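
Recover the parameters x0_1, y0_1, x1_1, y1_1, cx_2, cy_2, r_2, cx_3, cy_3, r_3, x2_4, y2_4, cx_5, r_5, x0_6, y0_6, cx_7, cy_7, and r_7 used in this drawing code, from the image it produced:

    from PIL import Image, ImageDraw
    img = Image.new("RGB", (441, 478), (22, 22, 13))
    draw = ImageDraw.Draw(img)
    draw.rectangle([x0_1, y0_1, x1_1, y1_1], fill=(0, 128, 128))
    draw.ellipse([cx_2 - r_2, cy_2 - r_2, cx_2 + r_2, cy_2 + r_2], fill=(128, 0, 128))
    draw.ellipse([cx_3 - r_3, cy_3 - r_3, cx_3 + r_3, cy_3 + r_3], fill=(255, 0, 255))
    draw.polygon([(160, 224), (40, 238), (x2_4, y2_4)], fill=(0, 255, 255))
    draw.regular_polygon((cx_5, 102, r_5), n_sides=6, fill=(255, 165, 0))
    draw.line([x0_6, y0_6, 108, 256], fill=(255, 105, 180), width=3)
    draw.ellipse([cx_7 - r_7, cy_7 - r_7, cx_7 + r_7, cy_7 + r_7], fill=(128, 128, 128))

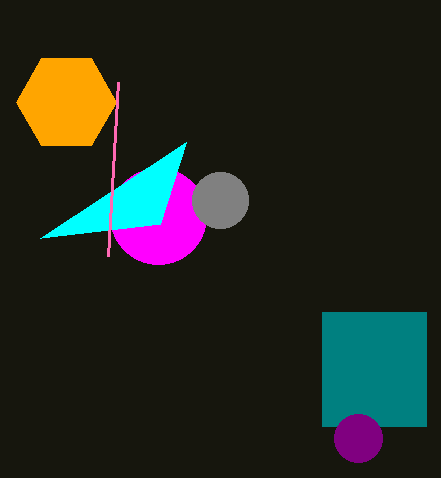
x0_1 = 322, y0_1 = 312, x1_1 = 426, y1_1 = 426, cx_2 = 358, cy_2 = 438, r_2 = 24, cx_3 = 158, cy_3 = 216, r_3 = 48, x2_4 = 186, y2_4 = 142, cx_5 = 66, r_5 = 50, x0_6 = 118, y0_6 = 82, cx_7 = 220, cy_7 = 200, r_7 = 28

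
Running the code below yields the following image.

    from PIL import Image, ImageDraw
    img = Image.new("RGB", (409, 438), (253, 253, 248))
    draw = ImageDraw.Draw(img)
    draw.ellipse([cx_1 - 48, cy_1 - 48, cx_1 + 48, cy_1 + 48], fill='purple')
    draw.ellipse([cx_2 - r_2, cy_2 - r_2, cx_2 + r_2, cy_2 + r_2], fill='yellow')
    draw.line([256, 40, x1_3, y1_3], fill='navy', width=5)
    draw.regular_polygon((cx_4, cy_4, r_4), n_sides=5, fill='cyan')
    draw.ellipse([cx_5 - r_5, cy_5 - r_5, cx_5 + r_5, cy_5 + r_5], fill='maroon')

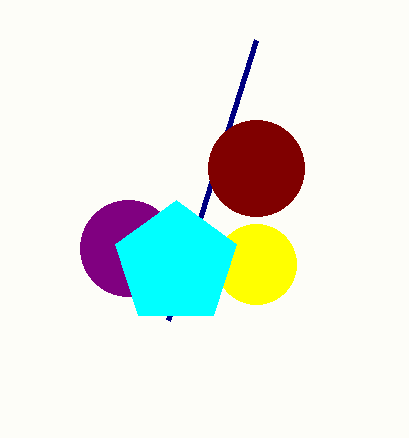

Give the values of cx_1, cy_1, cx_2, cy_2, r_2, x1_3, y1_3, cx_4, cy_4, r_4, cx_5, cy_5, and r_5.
cx_1 = 128
cy_1 = 248
cx_2 = 256
cy_2 = 264
r_2 = 40
x1_3 = 168
y1_3 = 320
cx_4 = 176
cy_4 = 264
r_4 = 64
cx_5 = 256
cy_5 = 168
r_5 = 48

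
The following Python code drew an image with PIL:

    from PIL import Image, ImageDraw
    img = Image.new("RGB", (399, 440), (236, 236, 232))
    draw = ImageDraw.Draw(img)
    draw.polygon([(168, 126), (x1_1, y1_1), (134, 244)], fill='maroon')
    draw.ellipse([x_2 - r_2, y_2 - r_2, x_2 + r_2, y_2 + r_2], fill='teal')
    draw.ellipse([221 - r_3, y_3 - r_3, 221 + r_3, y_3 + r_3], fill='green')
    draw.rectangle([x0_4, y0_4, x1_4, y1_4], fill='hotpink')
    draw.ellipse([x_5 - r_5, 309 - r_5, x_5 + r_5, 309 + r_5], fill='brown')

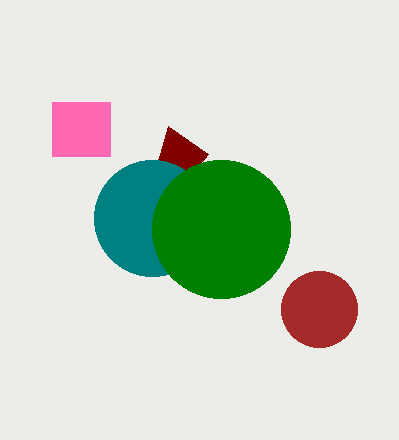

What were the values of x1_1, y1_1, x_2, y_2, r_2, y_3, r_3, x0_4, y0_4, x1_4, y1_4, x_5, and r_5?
x1_1 = 208, y1_1 = 154, x_2 = 152, y_2 = 218, r_2 = 58, y_3 = 229, r_3 = 69, x0_4 = 52, y0_4 = 102, x1_4 = 110, y1_4 = 156, x_5 = 319, r_5 = 38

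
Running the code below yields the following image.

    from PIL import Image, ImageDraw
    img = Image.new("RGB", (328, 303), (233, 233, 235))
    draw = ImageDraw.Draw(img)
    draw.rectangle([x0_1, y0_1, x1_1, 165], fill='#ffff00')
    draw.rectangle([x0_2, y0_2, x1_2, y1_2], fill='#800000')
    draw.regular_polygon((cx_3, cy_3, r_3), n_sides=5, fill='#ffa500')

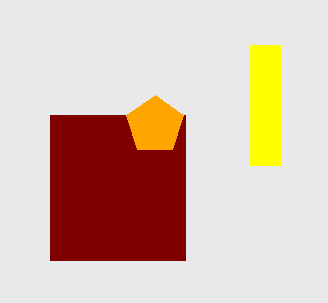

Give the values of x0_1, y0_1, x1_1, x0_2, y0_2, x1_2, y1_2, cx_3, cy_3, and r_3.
x0_1 = 250; y0_1 = 45; x1_1 = 280; x0_2 = 50; y0_2 = 115; x1_2 = 185; y1_2 = 260; cx_3 = 155; cy_3 = 125; r_3 = 30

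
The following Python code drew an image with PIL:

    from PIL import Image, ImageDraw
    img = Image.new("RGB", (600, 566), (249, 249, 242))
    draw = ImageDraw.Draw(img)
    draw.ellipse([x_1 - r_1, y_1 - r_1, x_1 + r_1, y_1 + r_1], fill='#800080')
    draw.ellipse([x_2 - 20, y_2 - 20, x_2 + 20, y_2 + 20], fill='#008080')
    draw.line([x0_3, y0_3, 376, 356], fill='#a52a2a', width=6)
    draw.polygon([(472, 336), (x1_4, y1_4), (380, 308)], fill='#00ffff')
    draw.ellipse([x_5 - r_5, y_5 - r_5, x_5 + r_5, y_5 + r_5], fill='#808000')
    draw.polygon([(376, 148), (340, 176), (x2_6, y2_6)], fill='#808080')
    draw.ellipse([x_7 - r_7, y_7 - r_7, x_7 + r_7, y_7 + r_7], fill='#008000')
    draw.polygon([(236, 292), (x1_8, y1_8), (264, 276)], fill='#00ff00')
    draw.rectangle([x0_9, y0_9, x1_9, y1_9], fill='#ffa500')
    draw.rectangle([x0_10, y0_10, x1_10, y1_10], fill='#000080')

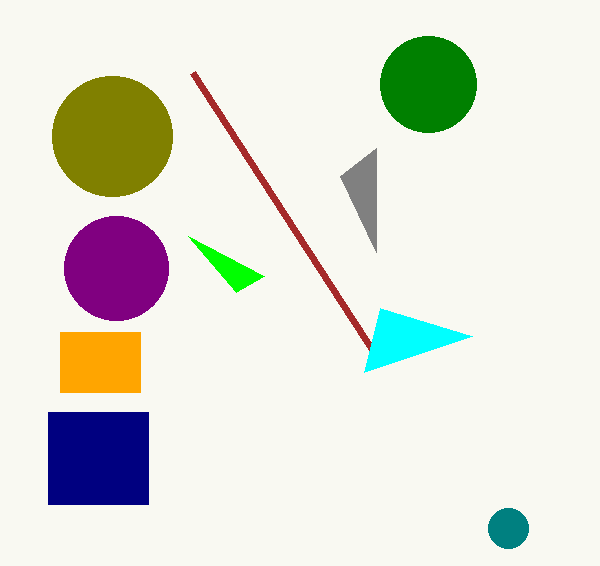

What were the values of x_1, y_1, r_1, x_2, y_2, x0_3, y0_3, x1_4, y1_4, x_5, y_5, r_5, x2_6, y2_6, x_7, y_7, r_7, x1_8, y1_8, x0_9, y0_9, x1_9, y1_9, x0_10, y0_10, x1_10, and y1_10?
x_1 = 116, y_1 = 268, r_1 = 52, x_2 = 508, y_2 = 528, x0_3 = 192, y0_3 = 72, x1_4 = 364, y1_4 = 372, x_5 = 112, y_5 = 136, r_5 = 60, x2_6 = 376, y2_6 = 252, x_7 = 428, y_7 = 84, r_7 = 48, x1_8 = 188, y1_8 = 236, x0_9 = 60, y0_9 = 332, x1_9 = 140, y1_9 = 392, x0_10 = 48, y0_10 = 412, x1_10 = 148, y1_10 = 504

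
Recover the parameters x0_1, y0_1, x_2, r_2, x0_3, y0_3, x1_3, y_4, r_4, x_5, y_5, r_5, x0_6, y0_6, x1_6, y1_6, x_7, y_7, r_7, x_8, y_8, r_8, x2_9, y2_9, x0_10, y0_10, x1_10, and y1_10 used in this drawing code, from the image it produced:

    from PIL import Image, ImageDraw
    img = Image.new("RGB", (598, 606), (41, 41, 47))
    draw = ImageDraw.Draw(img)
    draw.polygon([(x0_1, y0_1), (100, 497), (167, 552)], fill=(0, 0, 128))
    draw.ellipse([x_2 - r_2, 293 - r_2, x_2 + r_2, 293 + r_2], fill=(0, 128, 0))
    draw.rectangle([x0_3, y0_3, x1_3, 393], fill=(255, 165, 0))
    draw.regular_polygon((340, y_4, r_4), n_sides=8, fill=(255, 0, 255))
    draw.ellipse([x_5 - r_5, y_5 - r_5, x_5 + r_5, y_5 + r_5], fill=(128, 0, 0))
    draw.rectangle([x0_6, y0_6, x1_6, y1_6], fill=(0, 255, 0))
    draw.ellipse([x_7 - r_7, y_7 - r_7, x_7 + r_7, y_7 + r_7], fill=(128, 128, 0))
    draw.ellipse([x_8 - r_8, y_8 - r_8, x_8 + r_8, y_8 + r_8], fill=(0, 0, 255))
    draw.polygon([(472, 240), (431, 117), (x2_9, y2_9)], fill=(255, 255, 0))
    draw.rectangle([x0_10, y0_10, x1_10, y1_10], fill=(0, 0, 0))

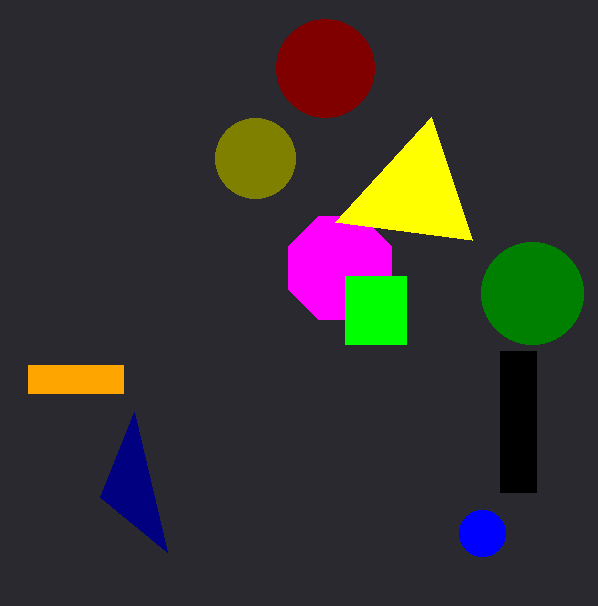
x0_1 = 134; y0_1 = 412; x_2 = 532; r_2 = 51; x0_3 = 28; y0_3 = 365; x1_3 = 123; y_4 = 268; r_4 = 56; x_5 = 325; y_5 = 68; r_5 = 49; x0_6 = 345; y0_6 = 276; x1_6 = 406; y1_6 = 344; x_7 = 255; y_7 = 158; r_7 = 40; x_8 = 482; y_8 = 533; r_8 = 23; x2_9 = 335; y2_9 = 222; x0_10 = 500; y0_10 = 351; x1_10 = 536; y1_10 = 492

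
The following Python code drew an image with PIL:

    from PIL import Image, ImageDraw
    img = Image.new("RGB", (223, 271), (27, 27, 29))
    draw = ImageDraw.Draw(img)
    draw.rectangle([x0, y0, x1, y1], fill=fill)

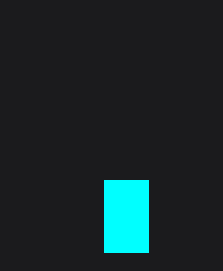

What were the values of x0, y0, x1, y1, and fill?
x0 = 104, y0 = 180, x1 = 148, y1 = 252, fill = 'cyan'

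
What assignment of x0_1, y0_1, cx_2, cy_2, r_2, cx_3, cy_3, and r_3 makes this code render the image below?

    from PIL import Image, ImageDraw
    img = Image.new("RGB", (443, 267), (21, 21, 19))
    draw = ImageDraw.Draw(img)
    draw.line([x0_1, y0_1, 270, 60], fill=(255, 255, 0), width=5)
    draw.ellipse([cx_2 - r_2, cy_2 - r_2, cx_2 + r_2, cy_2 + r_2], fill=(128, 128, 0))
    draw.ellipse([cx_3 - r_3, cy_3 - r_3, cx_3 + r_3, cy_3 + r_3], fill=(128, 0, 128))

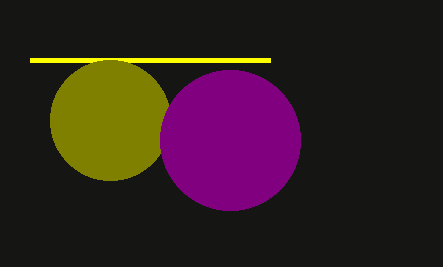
x0_1 = 30
y0_1 = 60
cx_2 = 110
cy_2 = 120
r_2 = 60
cx_3 = 230
cy_3 = 140
r_3 = 70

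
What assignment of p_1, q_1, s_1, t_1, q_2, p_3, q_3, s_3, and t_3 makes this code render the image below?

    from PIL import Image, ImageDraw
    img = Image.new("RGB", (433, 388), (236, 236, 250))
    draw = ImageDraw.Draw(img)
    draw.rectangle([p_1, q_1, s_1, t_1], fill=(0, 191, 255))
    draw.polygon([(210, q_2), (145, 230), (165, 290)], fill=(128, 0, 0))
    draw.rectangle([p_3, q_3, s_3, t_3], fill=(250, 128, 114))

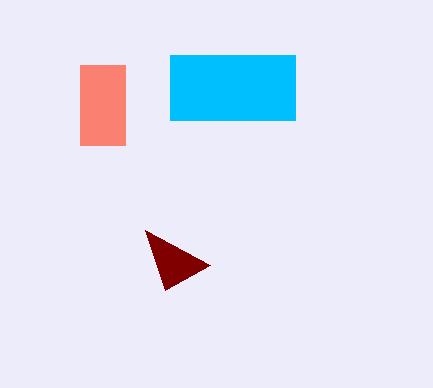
p_1 = 170; q_1 = 55; s_1 = 295; t_1 = 120; q_2 = 265; p_3 = 80; q_3 = 65; s_3 = 125; t_3 = 145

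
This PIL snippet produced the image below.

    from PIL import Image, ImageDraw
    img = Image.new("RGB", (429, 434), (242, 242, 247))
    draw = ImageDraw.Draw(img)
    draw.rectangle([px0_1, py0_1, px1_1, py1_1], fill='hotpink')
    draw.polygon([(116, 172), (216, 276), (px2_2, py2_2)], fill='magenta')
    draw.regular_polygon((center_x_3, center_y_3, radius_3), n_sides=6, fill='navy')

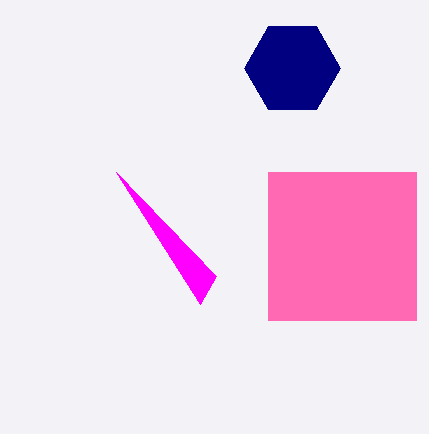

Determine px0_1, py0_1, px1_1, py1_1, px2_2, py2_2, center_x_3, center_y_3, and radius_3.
px0_1 = 268; py0_1 = 172; px1_1 = 416; py1_1 = 320; px2_2 = 200; py2_2 = 304; center_x_3 = 292; center_y_3 = 68; radius_3 = 48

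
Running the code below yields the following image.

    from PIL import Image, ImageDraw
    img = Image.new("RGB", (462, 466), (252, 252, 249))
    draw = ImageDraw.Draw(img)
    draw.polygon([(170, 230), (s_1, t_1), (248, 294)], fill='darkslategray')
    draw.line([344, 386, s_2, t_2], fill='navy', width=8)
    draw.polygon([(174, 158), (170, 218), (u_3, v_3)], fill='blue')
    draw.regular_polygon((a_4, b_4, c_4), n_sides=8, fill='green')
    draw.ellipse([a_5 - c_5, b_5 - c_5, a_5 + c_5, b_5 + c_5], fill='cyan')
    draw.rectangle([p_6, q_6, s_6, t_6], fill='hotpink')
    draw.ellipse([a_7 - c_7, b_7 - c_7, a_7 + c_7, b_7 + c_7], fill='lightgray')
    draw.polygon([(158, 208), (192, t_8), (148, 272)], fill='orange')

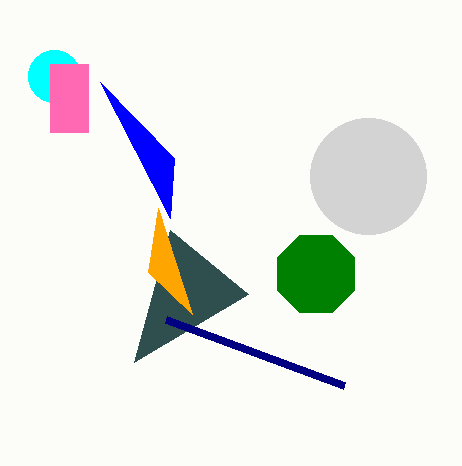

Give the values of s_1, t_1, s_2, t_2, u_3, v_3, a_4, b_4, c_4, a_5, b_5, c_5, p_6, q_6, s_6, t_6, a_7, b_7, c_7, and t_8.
s_1 = 134, t_1 = 362, s_2 = 166, t_2 = 320, u_3 = 100, v_3 = 82, a_4 = 316, b_4 = 274, c_4 = 42, a_5 = 54, b_5 = 76, c_5 = 26, p_6 = 50, q_6 = 64, s_6 = 88, t_6 = 132, a_7 = 368, b_7 = 176, c_7 = 58, t_8 = 314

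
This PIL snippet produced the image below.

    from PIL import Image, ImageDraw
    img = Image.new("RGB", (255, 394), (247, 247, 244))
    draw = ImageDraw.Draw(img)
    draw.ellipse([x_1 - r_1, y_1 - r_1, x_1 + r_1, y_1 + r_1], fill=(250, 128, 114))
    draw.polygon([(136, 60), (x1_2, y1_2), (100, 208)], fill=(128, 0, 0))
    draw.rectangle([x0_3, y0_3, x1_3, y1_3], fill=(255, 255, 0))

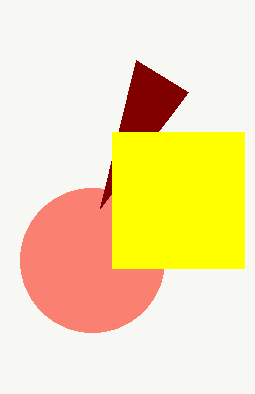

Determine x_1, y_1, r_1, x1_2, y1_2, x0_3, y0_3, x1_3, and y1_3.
x_1 = 92, y_1 = 260, r_1 = 72, x1_2 = 188, y1_2 = 92, x0_3 = 112, y0_3 = 132, x1_3 = 244, y1_3 = 268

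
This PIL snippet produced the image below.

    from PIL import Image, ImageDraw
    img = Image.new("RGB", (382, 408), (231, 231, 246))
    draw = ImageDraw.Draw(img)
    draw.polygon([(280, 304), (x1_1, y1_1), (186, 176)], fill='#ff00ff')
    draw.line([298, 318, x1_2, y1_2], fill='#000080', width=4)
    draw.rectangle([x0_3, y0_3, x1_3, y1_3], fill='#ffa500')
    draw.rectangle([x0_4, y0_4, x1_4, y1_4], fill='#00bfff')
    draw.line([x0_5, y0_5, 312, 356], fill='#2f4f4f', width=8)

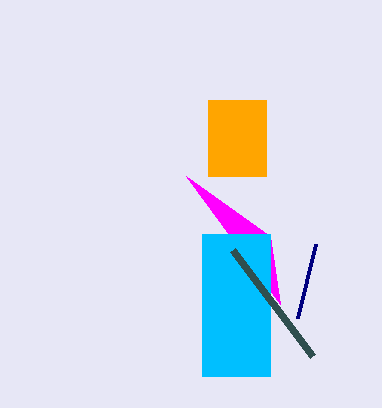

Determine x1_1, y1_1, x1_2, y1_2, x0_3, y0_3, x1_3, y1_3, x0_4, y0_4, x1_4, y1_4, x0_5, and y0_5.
x1_1 = 270; y1_1 = 236; x1_2 = 316; y1_2 = 244; x0_3 = 208; y0_3 = 100; x1_3 = 266; y1_3 = 176; x0_4 = 202; y0_4 = 234; x1_4 = 270; y1_4 = 376; x0_5 = 232; y0_5 = 250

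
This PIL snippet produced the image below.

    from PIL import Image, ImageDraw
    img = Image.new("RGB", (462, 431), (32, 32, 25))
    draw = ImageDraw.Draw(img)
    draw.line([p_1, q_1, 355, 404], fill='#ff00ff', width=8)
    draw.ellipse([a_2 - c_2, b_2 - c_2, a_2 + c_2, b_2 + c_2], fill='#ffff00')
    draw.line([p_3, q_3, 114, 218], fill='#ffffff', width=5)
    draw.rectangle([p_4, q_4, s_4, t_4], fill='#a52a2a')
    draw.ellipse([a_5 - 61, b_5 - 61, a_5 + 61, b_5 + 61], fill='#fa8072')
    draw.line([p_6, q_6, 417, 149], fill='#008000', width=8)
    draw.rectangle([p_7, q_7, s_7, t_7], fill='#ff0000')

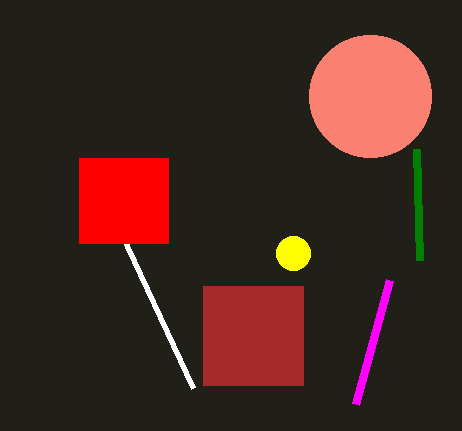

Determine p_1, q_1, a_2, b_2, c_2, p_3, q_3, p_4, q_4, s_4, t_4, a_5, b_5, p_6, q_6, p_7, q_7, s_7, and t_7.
p_1 = 389
q_1 = 280
a_2 = 293
b_2 = 253
c_2 = 17
p_3 = 193
q_3 = 388
p_4 = 203
q_4 = 286
s_4 = 303
t_4 = 385
a_5 = 370
b_5 = 96
p_6 = 420
q_6 = 260
p_7 = 79
q_7 = 158
s_7 = 168
t_7 = 243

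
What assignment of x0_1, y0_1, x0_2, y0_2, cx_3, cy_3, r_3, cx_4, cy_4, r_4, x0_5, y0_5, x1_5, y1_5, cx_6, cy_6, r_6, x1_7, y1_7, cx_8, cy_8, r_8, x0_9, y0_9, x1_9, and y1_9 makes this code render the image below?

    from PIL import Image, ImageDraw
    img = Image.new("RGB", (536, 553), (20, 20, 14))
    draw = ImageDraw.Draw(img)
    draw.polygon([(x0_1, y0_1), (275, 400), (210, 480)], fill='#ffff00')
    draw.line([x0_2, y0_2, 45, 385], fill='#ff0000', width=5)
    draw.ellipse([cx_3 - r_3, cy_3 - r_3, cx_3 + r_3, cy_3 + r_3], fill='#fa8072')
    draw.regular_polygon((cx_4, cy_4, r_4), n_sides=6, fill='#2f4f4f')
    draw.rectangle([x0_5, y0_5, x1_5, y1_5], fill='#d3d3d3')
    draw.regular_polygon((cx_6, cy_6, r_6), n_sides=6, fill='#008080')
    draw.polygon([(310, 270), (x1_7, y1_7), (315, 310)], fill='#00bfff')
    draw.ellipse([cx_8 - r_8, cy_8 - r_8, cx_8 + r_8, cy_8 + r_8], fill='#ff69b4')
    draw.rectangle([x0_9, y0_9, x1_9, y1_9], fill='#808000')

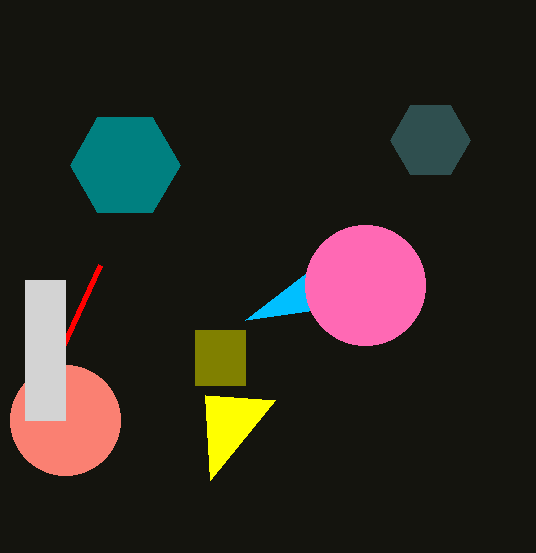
x0_1 = 205
y0_1 = 395
x0_2 = 100
y0_2 = 265
cx_3 = 65
cy_3 = 420
r_3 = 55
cx_4 = 430
cy_4 = 140
r_4 = 40
x0_5 = 25
y0_5 = 280
x1_5 = 65
y1_5 = 420
cx_6 = 125
cy_6 = 165
r_6 = 55
x1_7 = 245
y1_7 = 320
cx_8 = 365
cy_8 = 285
r_8 = 60
x0_9 = 195
y0_9 = 330
x1_9 = 245
y1_9 = 385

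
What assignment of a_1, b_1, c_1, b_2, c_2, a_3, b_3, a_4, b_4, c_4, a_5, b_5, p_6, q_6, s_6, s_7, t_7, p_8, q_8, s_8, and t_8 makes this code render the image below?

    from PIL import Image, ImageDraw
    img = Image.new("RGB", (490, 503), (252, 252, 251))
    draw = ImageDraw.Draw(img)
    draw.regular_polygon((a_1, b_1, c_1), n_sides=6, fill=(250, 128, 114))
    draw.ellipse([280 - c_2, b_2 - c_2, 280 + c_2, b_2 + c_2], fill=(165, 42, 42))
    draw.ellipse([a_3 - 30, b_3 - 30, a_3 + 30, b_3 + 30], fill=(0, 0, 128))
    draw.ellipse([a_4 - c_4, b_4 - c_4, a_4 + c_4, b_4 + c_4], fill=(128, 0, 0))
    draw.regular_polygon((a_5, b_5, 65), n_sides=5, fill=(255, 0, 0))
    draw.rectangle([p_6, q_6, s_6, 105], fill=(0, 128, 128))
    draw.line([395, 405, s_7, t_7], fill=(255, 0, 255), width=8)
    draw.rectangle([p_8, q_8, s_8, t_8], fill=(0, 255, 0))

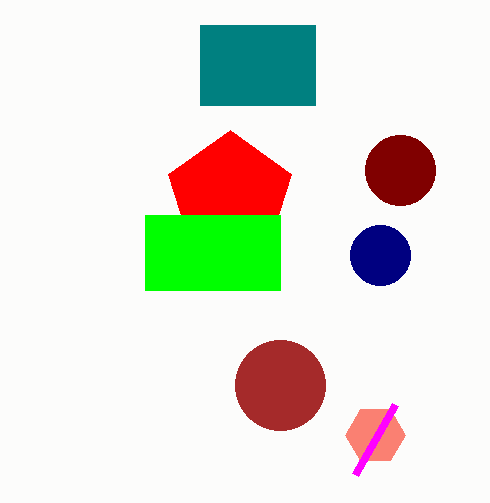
a_1 = 375, b_1 = 435, c_1 = 30, b_2 = 385, c_2 = 45, a_3 = 380, b_3 = 255, a_4 = 400, b_4 = 170, c_4 = 35, a_5 = 230, b_5 = 195, p_6 = 200, q_6 = 25, s_6 = 315, s_7 = 355, t_7 = 475, p_8 = 145, q_8 = 215, s_8 = 280, t_8 = 290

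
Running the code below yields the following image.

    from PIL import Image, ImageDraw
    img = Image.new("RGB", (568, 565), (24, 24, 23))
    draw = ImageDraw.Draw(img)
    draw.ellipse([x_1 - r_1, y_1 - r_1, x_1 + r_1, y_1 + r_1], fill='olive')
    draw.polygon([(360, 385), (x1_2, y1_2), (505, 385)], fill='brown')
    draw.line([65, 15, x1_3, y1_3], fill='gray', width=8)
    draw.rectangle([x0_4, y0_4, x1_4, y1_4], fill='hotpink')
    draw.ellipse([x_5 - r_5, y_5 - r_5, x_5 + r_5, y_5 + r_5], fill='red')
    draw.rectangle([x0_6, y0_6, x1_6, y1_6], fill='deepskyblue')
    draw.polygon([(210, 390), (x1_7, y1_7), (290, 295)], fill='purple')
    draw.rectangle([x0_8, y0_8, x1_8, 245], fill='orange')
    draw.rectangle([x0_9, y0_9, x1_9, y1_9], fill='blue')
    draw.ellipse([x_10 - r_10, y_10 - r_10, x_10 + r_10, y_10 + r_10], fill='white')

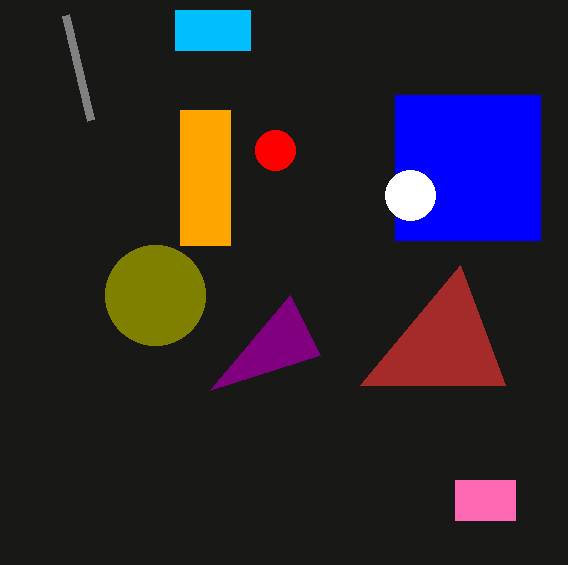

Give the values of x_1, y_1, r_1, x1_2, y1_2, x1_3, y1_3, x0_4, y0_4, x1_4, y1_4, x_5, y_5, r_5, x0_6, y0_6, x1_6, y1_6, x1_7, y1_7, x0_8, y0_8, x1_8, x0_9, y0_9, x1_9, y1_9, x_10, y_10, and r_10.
x_1 = 155; y_1 = 295; r_1 = 50; x1_2 = 460; y1_2 = 265; x1_3 = 90; y1_3 = 120; x0_4 = 455; y0_4 = 480; x1_4 = 515; y1_4 = 520; x_5 = 275; y_5 = 150; r_5 = 20; x0_6 = 175; y0_6 = 10; x1_6 = 250; y1_6 = 50; x1_7 = 320; y1_7 = 355; x0_8 = 180; y0_8 = 110; x1_8 = 230; x0_9 = 395; y0_9 = 95; x1_9 = 540; y1_9 = 240; x_10 = 410; y_10 = 195; r_10 = 25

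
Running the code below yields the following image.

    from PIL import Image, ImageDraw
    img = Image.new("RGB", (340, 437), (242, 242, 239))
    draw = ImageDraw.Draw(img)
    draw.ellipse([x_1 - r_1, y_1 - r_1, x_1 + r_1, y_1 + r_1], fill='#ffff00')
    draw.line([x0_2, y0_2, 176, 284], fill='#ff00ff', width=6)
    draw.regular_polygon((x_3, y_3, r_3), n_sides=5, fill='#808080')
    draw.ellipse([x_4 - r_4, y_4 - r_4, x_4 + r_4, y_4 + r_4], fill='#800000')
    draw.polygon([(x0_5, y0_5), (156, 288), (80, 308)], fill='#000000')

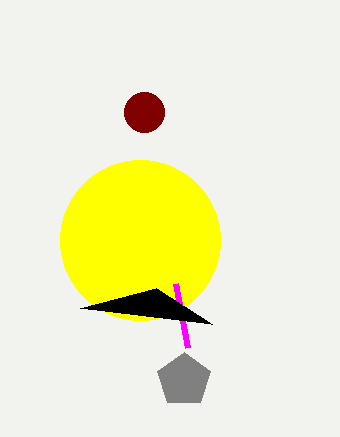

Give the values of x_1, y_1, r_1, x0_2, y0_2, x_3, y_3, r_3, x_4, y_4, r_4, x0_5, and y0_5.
x_1 = 140; y_1 = 240; r_1 = 80; x0_2 = 188; y0_2 = 348; x_3 = 184; y_3 = 380; r_3 = 28; x_4 = 144; y_4 = 112; r_4 = 20; x0_5 = 212; y0_5 = 324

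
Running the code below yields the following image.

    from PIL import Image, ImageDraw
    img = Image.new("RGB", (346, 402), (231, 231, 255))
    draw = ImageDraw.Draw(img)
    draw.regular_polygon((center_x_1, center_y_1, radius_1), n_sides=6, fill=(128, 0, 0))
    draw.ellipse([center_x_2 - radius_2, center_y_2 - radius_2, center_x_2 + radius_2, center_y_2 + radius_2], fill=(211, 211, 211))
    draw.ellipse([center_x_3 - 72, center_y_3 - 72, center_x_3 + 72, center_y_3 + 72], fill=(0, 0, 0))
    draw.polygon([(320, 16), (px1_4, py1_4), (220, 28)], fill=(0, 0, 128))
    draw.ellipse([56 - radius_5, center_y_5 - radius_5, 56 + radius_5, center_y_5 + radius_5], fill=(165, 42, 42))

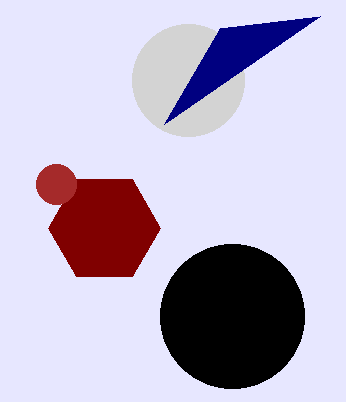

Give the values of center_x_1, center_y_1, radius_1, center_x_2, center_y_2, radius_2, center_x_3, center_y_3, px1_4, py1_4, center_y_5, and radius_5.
center_x_1 = 104, center_y_1 = 228, radius_1 = 56, center_x_2 = 188, center_y_2 = 80, radius_2 = 56, center_x_3 = 232, center_y_3 = 316, px1_4 = 164, py1_4 = 124, center_y_5 = 184, radius_5 = 20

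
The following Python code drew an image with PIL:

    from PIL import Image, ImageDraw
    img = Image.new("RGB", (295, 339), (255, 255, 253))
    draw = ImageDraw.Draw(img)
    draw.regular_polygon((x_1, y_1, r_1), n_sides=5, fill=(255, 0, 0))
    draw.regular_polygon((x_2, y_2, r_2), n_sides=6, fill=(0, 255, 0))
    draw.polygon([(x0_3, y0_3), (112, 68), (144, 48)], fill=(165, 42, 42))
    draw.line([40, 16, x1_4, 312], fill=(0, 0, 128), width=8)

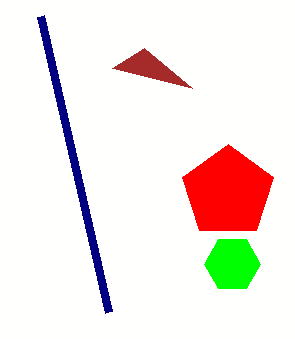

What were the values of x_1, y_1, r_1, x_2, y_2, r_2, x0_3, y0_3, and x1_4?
x_1 = 228; y_1 = 192; r_1 = 48; x_2 = 232; y_2 = 264; r_2 = 28; x0_3 = 192; y0_3 = 88; x1_4 = 108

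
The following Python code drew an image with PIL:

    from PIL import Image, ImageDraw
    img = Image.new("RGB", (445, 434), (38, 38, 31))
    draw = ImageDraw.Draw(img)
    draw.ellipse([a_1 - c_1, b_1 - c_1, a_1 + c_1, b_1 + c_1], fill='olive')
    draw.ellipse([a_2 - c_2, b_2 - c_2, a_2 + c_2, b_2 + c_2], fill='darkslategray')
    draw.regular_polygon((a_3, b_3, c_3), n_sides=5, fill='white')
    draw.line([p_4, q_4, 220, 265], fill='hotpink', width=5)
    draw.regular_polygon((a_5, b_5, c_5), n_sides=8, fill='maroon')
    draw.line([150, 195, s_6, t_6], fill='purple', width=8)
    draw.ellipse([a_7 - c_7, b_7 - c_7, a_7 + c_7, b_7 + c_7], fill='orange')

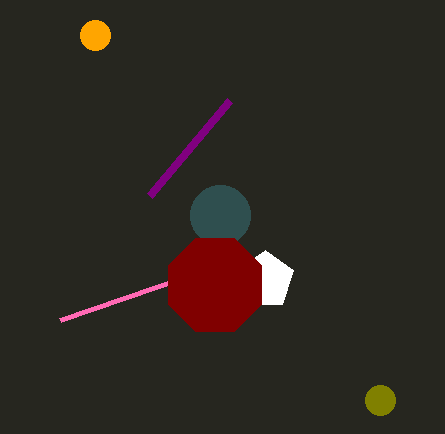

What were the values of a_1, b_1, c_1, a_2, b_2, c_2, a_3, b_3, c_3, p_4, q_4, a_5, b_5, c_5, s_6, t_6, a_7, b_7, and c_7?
a_1 = 380; b_1 = 400; c_1 = 15; a_2 = 220; b_2 = 215; c_2 = 30; a_3 = 265; b_3 = 280; c_3 = 30; p_4 = 60; q_4 = 320; a_5 = 215; b_5 = 285; c_5 = 50; s_6 = 230; t_6 = 100; a_7 = 95; b_7 = 35; c_7 = 15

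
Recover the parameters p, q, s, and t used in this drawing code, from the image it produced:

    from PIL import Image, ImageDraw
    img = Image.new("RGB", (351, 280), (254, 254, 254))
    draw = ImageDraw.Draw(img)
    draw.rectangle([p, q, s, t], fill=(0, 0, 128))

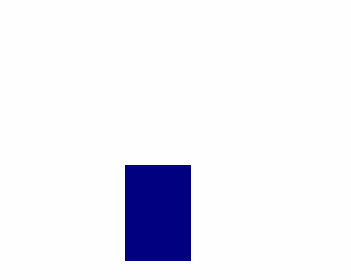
p = 125, q = 165, s = 190, t = 260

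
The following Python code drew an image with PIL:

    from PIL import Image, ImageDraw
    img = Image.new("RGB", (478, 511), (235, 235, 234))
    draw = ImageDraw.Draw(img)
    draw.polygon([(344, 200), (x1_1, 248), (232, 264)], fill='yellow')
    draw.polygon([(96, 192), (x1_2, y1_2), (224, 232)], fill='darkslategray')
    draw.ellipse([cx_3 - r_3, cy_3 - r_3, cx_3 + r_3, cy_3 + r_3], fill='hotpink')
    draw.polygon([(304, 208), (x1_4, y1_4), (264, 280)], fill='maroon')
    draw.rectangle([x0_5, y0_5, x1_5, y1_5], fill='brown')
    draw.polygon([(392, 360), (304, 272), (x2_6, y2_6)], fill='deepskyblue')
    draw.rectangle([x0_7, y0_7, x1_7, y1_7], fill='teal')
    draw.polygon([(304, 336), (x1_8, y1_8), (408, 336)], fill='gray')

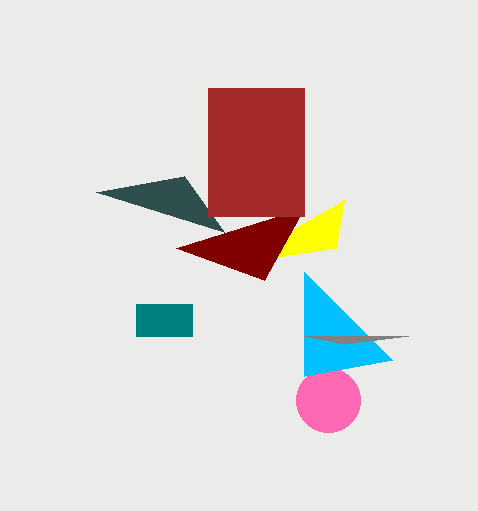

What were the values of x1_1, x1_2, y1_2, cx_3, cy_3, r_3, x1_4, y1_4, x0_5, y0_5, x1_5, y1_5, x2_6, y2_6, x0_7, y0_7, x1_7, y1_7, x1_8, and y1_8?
x1_1 = 336, x1_2 = 184, y1_2 = 176, cx_3 = 328, cy_3 = 400, r_3 = 32, x1_4 = 176, y1_4 = 248, x0_5 = 208, y0_5 = 88, x1_5 = 304, y1_5 = 216, x2_6 = 304, y2_6 = 376, x0_7 = 136, y0_7 = 304, x1_7 = 192, y1_7 = 336, x1_8 = 344, y1_8 = 344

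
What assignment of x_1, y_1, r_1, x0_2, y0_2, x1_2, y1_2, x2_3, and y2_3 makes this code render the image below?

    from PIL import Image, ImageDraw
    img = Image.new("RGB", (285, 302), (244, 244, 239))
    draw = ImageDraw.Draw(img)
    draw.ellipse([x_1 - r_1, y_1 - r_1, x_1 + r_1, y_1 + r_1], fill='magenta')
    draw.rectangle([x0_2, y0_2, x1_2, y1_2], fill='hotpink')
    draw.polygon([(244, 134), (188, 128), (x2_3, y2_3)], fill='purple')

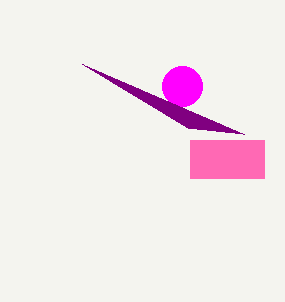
x_1 = 182, y_1 = 86, r_1 = 20, x0_2 = 190, y0_2 = 140, x1_2 = 264, y1_2 = 178, x2_3 = 82, y2_3 = 64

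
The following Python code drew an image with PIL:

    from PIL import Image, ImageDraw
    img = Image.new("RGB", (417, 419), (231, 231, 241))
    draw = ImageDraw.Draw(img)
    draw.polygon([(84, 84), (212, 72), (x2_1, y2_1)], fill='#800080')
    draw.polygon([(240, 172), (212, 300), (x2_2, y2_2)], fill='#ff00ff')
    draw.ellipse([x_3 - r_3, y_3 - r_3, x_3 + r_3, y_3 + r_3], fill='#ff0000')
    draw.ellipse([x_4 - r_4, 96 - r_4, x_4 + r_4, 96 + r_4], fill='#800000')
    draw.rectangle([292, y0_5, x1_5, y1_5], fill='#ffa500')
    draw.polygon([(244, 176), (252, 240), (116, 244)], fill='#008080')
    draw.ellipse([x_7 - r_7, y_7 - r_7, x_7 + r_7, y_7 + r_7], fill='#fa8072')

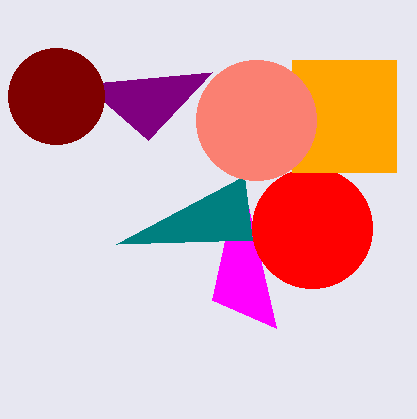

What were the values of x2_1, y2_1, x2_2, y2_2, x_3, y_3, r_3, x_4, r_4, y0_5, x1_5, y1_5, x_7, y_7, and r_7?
x2_1 = 148, y2_1 = 140, x2_2 = 276, y2_2 = 328, x_3 = 312, y_3 = 228, r_3 = 60, x_4 = 56, r_4 = 48, y0_5 = 60, x1_5 = 396, y1_5 = 172, x_7 = 256, y_7 = 120, r_7 = 60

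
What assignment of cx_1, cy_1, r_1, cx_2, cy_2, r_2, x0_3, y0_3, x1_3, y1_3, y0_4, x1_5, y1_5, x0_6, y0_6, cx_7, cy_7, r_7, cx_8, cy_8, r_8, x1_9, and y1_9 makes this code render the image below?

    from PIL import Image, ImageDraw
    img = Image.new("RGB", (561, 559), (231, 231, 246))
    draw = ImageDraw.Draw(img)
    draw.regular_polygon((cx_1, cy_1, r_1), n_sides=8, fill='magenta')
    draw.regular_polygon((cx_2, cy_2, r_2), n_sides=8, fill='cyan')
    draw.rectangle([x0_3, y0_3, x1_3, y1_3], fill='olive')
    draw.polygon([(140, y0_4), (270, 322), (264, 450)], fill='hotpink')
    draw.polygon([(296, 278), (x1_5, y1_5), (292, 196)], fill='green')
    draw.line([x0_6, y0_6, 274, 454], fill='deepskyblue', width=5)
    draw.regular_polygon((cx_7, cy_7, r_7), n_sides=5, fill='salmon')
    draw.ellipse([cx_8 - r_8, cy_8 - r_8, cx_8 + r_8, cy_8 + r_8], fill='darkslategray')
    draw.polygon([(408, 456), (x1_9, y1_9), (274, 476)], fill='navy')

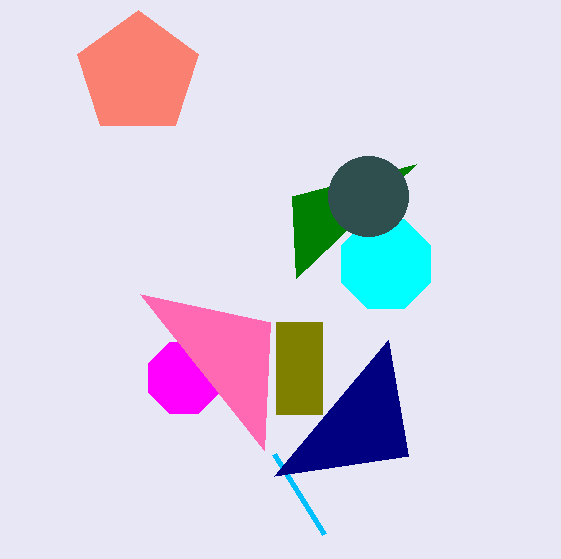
cx_1 = 184; cy_1 = 378; r_1 = 38; cx_2 = 386; cy_2 = 264; r_2 = 48; x0_3 = 276; y0_3 = 322; x1_3 = 322; y1_3 = 414; y0_4 = 294; x1_5 = 416; y1_5 = 164; x0_6 = 324; y0_6 = 534; cx_7 = 138; cy_7 = 74; r_7 = 64; cx_8 = 368; cy_8 = 196; r_8 = 40; x1_9 = 388; y1_9 = 340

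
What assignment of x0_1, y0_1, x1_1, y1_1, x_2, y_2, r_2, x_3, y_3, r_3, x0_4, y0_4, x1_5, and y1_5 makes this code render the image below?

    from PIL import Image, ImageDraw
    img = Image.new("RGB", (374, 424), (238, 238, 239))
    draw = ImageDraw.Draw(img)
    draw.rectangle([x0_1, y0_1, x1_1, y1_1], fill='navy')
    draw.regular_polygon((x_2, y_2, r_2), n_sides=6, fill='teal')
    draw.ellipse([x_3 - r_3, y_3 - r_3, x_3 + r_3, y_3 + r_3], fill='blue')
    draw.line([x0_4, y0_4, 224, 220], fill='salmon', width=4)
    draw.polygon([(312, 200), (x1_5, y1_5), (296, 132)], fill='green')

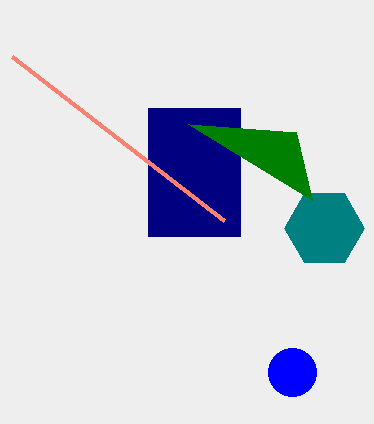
x0_1 = 148
y0_1 = 108
x1_1 = 240
y1_1 = 236
x_2 = 324
y_2 = 228
r_2 = 40
x_3 = 292
y_3 = 372
r_3 = 24
x0_4 = 12
y0_4 = 56
x1_5 = 188
y1_5 = 124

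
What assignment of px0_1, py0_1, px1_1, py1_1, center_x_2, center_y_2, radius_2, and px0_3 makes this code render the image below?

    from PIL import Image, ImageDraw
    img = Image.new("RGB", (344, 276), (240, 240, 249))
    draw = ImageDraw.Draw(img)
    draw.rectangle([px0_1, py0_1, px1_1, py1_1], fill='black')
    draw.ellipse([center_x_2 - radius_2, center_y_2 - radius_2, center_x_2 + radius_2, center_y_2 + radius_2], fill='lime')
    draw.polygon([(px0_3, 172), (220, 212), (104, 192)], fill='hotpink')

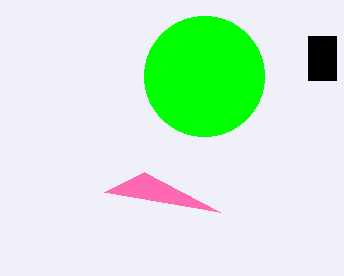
px0_1 = 308, py0_1 = 36, px1_1 = 336, py1_1 = 80, center_x_2 = 204, center_y_2 = 76, radius_2 = 60, px0_3 = 144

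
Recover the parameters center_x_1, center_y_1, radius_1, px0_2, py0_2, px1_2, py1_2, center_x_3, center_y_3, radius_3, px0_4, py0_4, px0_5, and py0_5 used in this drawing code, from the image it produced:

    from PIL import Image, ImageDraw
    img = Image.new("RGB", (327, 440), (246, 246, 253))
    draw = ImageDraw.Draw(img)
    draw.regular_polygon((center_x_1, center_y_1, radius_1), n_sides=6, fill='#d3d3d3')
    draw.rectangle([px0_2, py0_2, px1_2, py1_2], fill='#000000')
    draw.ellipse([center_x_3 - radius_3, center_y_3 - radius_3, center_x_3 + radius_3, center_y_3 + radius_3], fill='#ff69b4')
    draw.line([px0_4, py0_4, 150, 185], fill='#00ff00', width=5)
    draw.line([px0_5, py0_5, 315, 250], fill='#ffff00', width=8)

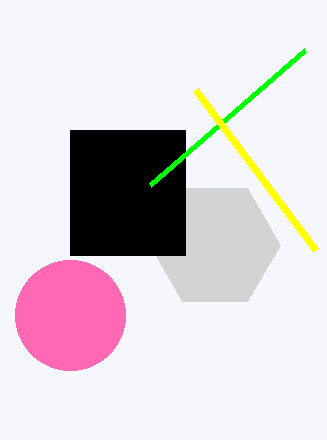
center_x_1 = 215
center_y_1 = 245
radius_1 = 65
px0_2 = 70
py0_2 = 130
px1_2 = 185
py1_2 = 255
center_x_3 = 70
center_y_3 = 315
radius_3 = 55
px0_4 = 305
py0_4 = 50
px0_5 = 195
py0_5 = 90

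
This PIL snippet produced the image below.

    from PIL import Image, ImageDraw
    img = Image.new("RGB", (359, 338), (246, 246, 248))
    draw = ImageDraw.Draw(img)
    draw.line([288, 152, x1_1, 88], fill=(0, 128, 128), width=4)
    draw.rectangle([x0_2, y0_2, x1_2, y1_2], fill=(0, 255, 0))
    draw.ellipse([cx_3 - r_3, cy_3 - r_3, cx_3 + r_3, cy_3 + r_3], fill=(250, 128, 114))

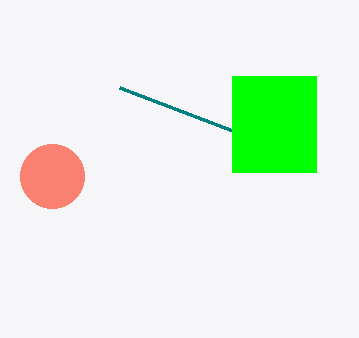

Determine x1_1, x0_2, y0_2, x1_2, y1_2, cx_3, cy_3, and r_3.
x1_1 = 120; x0_2 = 232; y0_2 = 76; x1_2 = 316; y1_2 = 172; cx_3 = 52; cy_3 = 176; r_3 = 32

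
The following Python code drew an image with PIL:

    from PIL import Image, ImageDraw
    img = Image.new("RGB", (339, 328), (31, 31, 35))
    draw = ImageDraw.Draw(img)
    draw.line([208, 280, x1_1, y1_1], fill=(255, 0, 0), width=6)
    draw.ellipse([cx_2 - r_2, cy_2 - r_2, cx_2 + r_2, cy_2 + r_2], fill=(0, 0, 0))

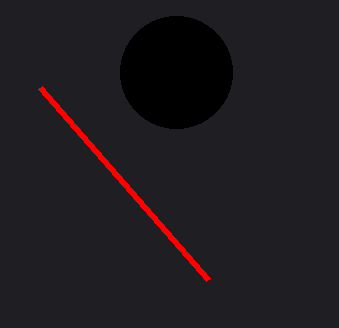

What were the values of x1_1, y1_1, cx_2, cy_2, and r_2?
x1_1 = 40; y1_1 = 88; cx_2 = 176; cy_2 = 72; r_2 = 56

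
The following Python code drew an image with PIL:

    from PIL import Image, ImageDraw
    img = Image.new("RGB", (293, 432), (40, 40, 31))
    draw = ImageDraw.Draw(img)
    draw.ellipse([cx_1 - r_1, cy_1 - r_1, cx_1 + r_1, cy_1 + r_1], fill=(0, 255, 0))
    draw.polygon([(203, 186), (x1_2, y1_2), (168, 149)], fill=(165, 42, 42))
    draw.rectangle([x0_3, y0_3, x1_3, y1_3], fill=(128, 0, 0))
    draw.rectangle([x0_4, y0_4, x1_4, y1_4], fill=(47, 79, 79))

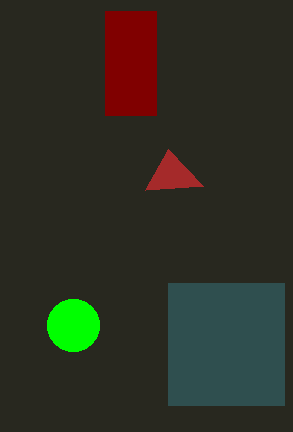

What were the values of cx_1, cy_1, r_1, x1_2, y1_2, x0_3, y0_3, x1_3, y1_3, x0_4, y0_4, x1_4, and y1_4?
cx_1 = 73
cy_1 = 325
r_1 = 26
x1_2 = 145
y1_2 = 190
x0_3 = 105
y0_3 = 11
x1_3 = 156
y1_3 = 115
x0_4 = 168
y0_4 = 283
x1_4 = 284
y1_4 = 405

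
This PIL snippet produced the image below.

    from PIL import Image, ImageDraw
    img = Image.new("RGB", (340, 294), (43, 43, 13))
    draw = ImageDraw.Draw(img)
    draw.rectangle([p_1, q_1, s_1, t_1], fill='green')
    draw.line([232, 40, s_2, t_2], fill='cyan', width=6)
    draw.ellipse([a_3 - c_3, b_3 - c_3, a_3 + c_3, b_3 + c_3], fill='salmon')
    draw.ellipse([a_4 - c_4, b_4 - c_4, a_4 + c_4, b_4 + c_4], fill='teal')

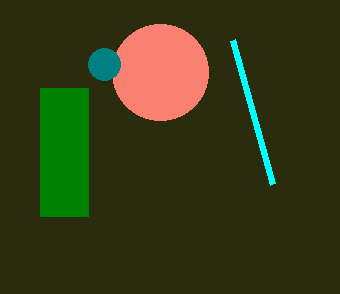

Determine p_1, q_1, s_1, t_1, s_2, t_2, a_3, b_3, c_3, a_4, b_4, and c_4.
p_1 = 40, q_1 = 88, s_1 = 88, t_1 = 216, s_2 = 272, t_2 = 184, a_3 = 160, b_3 = 72, c_3 = 48, a_4 = 104, b_4 = 64, c_4 = 16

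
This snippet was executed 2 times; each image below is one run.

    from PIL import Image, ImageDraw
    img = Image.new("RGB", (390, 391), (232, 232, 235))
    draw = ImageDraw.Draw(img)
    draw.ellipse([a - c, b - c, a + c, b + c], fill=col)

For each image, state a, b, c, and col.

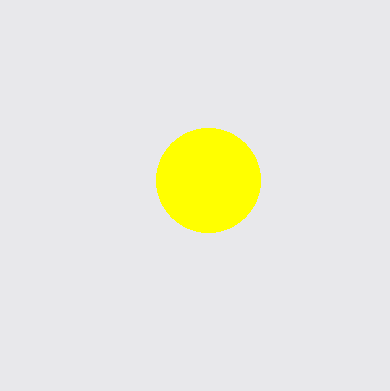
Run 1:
a = 208; b = 180; c = 52; col = 'yellow'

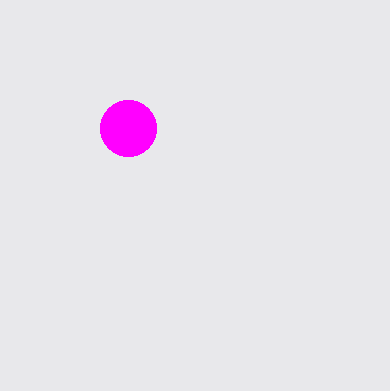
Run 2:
a = 128
b = 128
c = 28
col = 'magenta'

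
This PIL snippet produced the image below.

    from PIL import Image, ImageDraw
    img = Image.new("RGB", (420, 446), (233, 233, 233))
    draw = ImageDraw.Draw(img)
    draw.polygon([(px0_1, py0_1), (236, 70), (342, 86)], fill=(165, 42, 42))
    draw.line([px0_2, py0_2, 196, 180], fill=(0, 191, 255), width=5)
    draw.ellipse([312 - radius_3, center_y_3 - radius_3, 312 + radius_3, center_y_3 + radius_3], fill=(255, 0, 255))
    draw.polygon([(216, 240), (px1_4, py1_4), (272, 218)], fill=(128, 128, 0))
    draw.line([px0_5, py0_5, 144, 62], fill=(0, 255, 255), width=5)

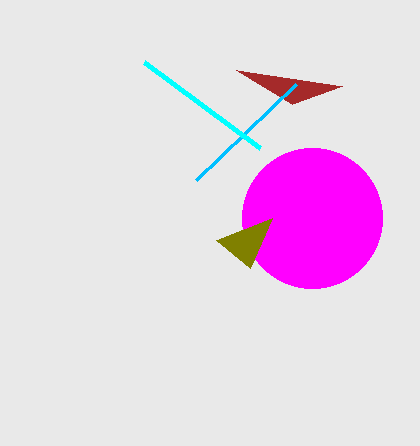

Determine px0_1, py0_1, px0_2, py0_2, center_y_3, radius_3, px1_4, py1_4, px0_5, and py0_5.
px0_1 = 292, py0_1 = 104, px0_2 = 296, py0_2 = 84, center_y_3 = 218, radius_3 = 70, px1_4 = 250, py1_4 = 268, px0_5 = 260, py0_5 = 148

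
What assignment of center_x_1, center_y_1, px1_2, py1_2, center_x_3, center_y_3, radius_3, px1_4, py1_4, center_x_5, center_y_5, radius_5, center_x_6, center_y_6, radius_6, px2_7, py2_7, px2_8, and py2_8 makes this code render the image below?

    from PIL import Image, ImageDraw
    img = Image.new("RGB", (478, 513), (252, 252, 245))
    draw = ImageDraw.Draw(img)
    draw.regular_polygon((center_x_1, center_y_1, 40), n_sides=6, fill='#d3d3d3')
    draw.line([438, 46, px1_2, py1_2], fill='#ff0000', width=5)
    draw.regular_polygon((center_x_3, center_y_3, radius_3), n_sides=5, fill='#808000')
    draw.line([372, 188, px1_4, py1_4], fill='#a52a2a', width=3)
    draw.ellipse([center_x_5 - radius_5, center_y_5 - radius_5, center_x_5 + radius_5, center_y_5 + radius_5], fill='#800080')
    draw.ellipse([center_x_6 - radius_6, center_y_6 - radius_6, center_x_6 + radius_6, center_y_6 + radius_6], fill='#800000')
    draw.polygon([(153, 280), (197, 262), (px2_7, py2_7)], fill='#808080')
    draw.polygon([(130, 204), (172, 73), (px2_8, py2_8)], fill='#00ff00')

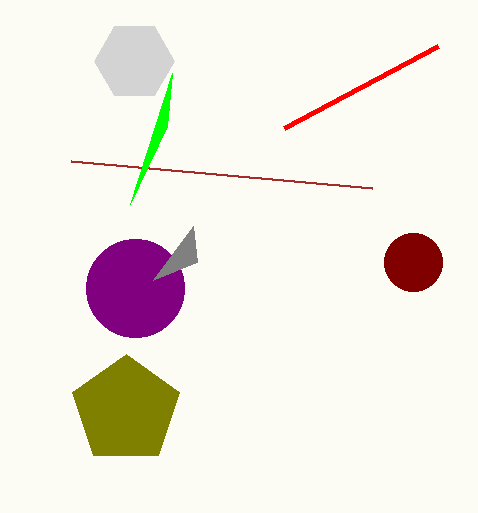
center_x_1 = 134
center_y_1 = 61
px1_2 = 284
py1_2 = 128
center_x_3 = 126
center_y_3 = 410
radius_3 = 56
px1_4 = 71
py1_4 = 161
center_x_5 = 135
center_y_5 = 288
radius_5 = 49
center_x_6 = 413
center_y_6 = 262
radius_6 = 29
px2_7 = 193
py2_7 = 226
px2_8 = 167
py2_8 = 126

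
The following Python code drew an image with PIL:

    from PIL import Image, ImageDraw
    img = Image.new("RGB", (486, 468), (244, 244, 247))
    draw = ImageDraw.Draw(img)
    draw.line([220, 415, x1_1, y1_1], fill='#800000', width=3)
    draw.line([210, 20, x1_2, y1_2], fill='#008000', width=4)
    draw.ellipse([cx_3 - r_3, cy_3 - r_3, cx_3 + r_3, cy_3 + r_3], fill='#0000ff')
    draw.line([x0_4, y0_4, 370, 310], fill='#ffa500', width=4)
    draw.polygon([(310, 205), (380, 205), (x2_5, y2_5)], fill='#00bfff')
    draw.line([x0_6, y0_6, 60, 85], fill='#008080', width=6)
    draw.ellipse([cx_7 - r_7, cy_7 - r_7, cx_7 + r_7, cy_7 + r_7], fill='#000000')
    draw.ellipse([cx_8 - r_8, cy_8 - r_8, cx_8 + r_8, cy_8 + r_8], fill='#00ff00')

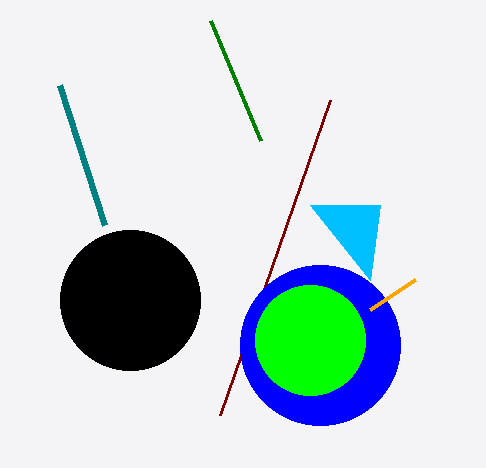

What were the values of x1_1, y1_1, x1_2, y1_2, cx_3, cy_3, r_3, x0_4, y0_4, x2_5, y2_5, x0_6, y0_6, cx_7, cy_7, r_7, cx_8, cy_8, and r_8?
x1_1 = 330; y1_1 = 100; x1_2 = 260; y1_2 = 140; cx_3 = 320; cy_3 = 345; r_3 = 80; x0_4 = 415; y0_4 = 280; x2_5 = 370; y2_5 = 280; x0_6 = 105; y0_6 = 225; cx_7 = 130; cy_7 = 300; r_7 = 70; cx_8 = 310; cy_8 = 340; r_8 = 55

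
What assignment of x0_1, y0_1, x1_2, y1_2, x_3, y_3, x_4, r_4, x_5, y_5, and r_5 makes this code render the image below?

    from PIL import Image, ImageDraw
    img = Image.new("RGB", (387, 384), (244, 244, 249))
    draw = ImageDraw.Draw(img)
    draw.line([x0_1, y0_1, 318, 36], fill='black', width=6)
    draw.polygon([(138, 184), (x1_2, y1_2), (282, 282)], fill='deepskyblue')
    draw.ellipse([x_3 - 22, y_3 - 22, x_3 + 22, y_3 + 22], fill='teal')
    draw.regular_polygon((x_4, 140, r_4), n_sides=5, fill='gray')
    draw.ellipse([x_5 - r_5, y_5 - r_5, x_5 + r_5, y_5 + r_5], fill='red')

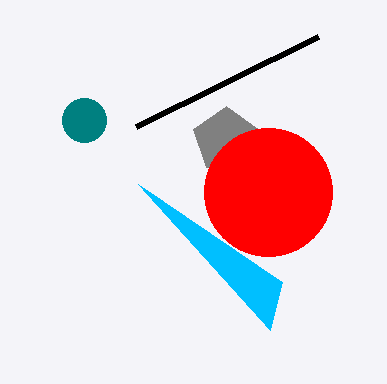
x0_1 = 136; y0_1 = 126; x1_2 = 270; y1_2 = 330; x_3 = 84; y_3 = 120; x_4 = 226; r_4 = 34; x_5 = 268; y_5 = 192; r_5 = 64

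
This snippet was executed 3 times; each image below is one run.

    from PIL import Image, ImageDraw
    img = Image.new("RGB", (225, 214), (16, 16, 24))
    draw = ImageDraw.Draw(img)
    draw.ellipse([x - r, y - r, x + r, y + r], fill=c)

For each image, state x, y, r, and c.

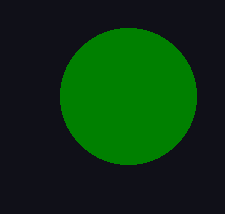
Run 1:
x = 128; y = 96; r = 68; c = 'green'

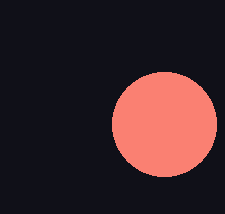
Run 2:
x = 164; y = 124; r = 52; c = 'salmon'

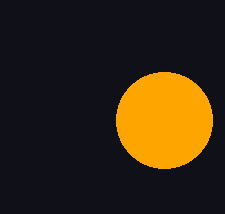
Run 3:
x = 164, y = 120, r = 48, c = 'orange'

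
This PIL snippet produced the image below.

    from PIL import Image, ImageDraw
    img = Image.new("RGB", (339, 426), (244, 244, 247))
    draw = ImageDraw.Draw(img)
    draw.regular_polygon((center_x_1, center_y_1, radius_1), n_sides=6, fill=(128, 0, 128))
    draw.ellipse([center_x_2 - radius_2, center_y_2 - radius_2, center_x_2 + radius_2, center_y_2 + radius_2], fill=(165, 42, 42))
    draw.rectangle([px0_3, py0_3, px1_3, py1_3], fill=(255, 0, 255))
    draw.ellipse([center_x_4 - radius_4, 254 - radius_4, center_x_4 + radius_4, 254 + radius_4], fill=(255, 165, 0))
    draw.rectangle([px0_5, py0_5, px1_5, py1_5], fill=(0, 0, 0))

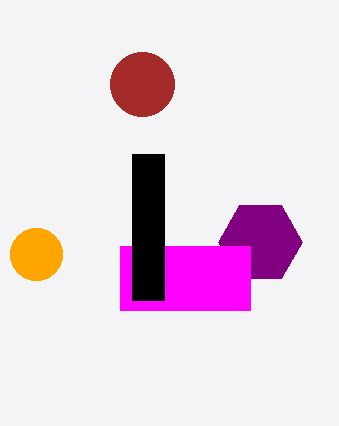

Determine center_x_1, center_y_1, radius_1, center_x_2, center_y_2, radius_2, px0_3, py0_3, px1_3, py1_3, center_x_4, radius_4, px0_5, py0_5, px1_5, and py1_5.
center_x_1 = 260
center_y_1 = 242
radius_1 = 42
center_x_2 = 142
center_y_2 = 84
radius_2 = 32
px0_3 = 120
py0_3 = 246
px1_3 = 250
py1_3 = 310
center_x_4 = 36
radius_4 = 26
px0_5 = 132
py0_5 = 154
px1_5 = 164
py1_5 = 300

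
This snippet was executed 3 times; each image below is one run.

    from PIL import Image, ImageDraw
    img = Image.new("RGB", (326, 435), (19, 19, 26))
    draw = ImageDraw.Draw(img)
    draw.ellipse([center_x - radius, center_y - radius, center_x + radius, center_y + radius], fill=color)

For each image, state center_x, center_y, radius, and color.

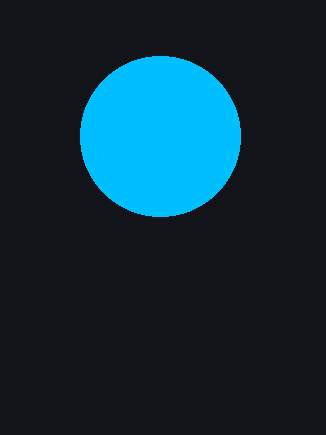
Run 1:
center_x = 160, center_y = 136, radius = 80, color = 'deepskyblue'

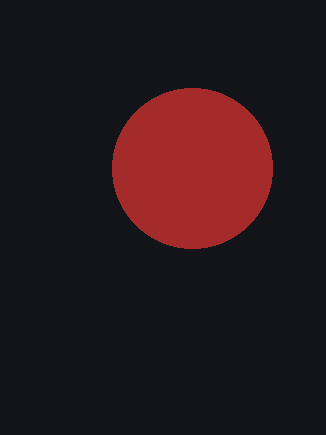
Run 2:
center_x = 192, center_y = 168, radius = 80, color = 'brown'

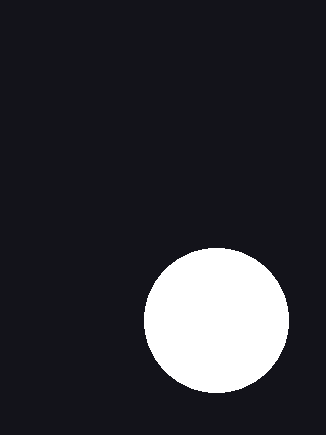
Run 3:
center_x = 216, center_y = 320, radius = 72, color = 'white'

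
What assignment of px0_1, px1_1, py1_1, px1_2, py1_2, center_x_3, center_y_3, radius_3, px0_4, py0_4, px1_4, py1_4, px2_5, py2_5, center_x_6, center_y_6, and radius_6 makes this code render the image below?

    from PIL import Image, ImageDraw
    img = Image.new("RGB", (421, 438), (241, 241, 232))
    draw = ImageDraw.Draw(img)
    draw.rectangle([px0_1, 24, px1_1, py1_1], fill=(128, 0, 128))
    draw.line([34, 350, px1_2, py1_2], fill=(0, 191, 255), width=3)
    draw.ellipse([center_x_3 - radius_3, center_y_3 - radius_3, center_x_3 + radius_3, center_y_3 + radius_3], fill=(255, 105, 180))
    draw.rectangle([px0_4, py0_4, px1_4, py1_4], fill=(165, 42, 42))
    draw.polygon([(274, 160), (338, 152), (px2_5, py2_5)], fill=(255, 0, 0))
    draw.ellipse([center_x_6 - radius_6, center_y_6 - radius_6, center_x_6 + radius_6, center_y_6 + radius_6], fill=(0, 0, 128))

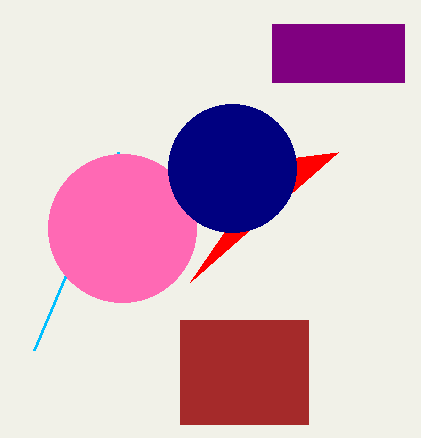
px0_1 = 272, px1_1 = 404, py1_1 = 82, px1_2 = 118, py1_2 = 152, center_x_3 = 122, center_y_3 = 228, radius_3 = 74, px0_4 = 180, py0_4 = 320, px1_4 = 308, py1_4 = 424, px2_5 = 190, py2_5 = 282, center_x_6 = 232, center_y_6 = 168, radius_6 = 64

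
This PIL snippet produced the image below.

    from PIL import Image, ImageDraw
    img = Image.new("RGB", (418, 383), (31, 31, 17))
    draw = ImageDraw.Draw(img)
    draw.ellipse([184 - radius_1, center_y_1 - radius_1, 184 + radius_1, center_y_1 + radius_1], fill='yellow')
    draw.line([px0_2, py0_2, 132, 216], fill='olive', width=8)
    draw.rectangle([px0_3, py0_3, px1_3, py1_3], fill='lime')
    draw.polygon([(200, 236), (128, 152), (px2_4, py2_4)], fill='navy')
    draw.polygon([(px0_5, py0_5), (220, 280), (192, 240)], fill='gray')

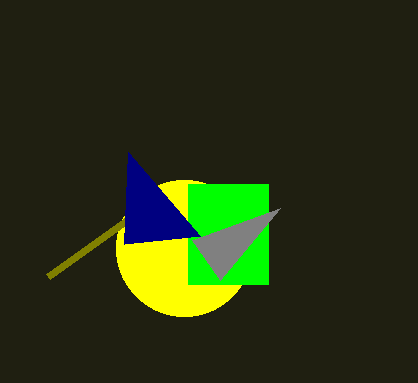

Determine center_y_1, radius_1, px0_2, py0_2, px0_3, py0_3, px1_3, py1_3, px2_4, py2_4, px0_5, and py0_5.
center_y_1 = 248
radius_1 = 68
px0_2 = 48
py0_2 = 276
px0_3 = 188
py0_3 = 184
px1_3 = 268
py1_3 = 284
px2_4 = 124
py2_4 = 244
px0_5 = 280
py0_5 = 208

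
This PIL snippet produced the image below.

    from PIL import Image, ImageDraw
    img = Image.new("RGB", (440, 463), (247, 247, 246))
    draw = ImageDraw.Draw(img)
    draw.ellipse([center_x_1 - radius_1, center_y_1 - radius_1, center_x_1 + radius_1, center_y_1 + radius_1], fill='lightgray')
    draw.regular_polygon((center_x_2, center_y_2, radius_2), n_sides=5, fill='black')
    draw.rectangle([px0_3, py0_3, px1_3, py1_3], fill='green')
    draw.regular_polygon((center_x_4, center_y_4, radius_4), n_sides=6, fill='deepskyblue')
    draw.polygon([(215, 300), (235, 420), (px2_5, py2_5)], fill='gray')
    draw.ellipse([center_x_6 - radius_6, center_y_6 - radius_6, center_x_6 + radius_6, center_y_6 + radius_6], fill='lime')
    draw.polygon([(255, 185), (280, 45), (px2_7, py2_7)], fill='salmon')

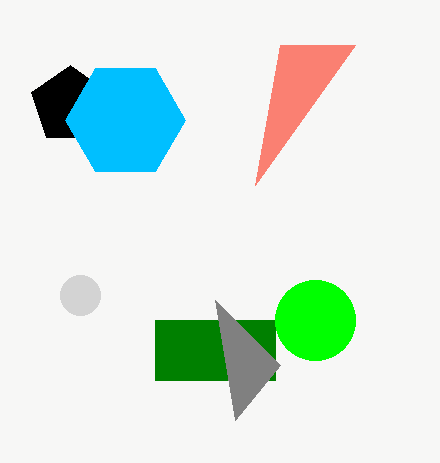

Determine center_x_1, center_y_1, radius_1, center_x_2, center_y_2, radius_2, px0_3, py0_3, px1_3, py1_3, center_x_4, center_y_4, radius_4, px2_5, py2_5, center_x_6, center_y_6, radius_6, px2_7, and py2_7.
center_x_1 = 80; center_y_1 = 295; radius_1 = 20; center_x_2 = 70; center_y_2 = 105; radius_2 = 40; px0_3 = 155; py0_3 = 320; px1_3 = 275; py1_3 = 380; center_x_4 = 125; center_y_4 = 120; radius_4 = 60; px2_5 = 280; py2_5 = 365; center_x_6 = 315; center_y_6 = 320; radius_6 = 40; px2_7 = 355; py2_7 = 45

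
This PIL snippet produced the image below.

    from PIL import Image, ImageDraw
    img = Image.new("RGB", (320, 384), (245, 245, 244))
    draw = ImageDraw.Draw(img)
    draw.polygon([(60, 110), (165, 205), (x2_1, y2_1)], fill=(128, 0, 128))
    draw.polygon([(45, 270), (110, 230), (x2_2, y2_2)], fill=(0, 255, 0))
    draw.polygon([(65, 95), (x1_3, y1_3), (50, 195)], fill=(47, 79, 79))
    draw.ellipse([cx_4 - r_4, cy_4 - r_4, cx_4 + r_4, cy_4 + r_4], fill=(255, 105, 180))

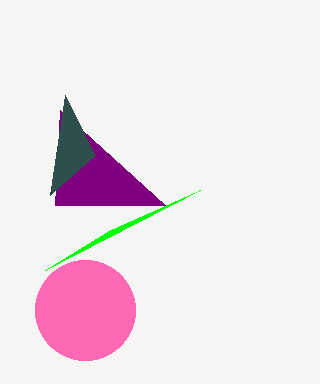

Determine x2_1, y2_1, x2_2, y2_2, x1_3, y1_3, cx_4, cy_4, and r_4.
x2_1 = 55, y2_1 = 205, x2_2 = 200, y2_2 = 190, x1_3 = 95, y1_3 = 155, cx_4 = 85, cy_4 = 310, r_4 = 50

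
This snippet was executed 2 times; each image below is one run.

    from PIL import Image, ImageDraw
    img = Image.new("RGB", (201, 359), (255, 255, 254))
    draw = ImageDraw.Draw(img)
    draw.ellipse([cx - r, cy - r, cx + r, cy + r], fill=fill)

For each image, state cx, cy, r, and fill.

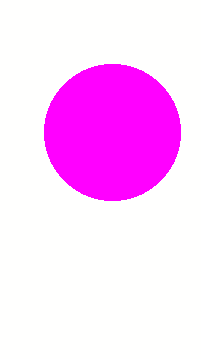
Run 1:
cx = 112, cy = 132, r = 68, fill = 'magenta'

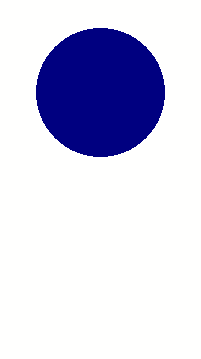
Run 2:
cx = 100
cy = 92
r = 64
fill = 'navy'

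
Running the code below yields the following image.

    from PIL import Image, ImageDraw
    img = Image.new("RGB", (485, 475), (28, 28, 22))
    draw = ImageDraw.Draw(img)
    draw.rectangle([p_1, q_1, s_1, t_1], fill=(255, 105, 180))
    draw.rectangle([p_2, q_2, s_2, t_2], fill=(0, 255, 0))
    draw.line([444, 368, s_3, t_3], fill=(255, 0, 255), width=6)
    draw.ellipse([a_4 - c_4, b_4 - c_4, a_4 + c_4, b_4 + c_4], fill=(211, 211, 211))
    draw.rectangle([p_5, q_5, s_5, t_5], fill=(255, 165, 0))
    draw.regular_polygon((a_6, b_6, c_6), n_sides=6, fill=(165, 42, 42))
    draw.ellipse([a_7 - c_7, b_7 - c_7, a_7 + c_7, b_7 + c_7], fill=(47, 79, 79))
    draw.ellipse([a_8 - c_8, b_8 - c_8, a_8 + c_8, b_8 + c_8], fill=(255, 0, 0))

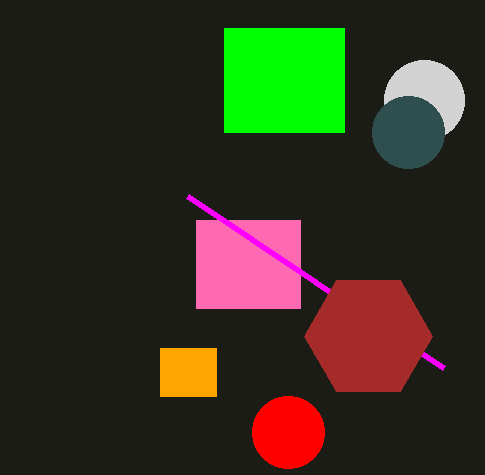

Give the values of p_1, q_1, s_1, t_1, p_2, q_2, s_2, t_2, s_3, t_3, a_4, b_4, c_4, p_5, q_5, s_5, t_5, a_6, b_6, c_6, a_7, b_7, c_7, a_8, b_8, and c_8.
p_1 = 196; q_1 = 220; s_1 = 300; t_1 = 308; p_2 = 224; q_2 = 28; s_2 = 344; t_2 = 132; s_3 = 188; t_3 = 196; a_4 = 424; b_4 = 100; c_4 = 40; p_5 = 160; q_5 = 348; s_5 = 216; t_5 = 396; a_6 = 368; b_6 = 336; c_6 = 64; a_7 = 408; b_7 = 132; c_7 = 36; a_8 = 288; b_8 = 432; c_8 = 36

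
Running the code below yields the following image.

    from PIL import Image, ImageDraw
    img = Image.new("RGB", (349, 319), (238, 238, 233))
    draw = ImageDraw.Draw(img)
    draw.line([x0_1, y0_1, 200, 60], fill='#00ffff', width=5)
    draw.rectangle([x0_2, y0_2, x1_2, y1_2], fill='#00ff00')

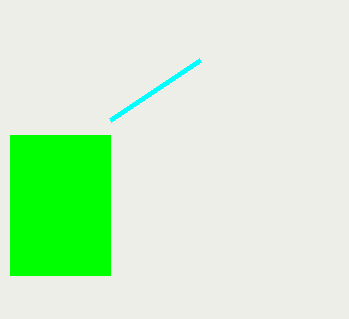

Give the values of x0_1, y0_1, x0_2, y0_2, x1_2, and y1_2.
x0_1 = 110; y0_1 = 120; x0_2 = 10; y0_2 = 135; x1_2 = 110; y1_2 = 275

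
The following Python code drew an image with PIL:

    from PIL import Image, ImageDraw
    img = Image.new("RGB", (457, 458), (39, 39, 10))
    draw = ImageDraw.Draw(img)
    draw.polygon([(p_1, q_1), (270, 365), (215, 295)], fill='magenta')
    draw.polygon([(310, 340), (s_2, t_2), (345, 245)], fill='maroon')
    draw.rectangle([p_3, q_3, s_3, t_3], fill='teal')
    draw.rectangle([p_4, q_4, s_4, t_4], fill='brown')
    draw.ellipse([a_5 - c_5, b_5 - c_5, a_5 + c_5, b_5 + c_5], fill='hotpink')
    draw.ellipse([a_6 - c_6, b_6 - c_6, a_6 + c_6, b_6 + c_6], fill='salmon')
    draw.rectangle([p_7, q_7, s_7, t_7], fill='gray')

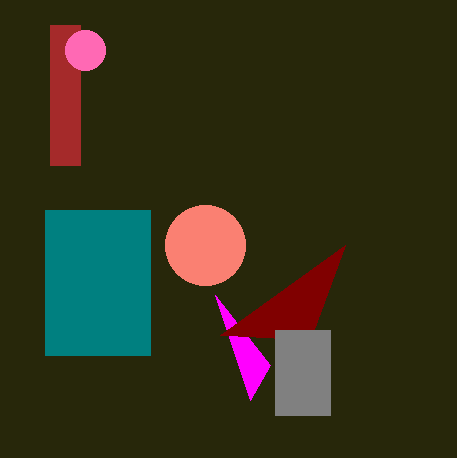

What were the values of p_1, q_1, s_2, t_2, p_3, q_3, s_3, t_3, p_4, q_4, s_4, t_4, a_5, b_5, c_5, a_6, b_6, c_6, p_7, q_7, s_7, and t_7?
p_1 = 250; q_1 = 400; s_2 = 220; t_2 = 335; p_3 = 45; q_3 = 210; s_3 = 150; t_3 = 355; p_4 = 50; q_4 = 25; s_4 = 80; t_4 = 165; a_5 = 85; b_5 = 50; c_5 = 20; a_6 = 205; b_6 = 245; c_6 = 40; p_7 = 275; q_7 = 330; s_7 = 330; t_7 = 415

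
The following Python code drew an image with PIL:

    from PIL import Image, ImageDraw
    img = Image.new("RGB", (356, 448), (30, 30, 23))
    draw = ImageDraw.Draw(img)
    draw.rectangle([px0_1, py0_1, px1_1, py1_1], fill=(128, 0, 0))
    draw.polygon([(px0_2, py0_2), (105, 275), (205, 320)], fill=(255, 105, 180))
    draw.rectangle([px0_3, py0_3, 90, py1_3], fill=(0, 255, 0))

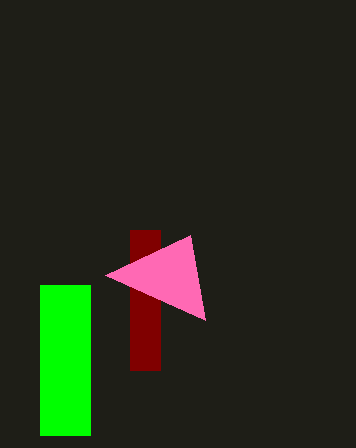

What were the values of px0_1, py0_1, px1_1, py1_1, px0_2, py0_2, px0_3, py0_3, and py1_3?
px0_1 = 130
py0_1 = 230
px1_1 = 160
py1_1 = 370
px0_2 = 190
py0_2 = 235
px0_3 = 40
py0_3 = 285
py1_3 = 435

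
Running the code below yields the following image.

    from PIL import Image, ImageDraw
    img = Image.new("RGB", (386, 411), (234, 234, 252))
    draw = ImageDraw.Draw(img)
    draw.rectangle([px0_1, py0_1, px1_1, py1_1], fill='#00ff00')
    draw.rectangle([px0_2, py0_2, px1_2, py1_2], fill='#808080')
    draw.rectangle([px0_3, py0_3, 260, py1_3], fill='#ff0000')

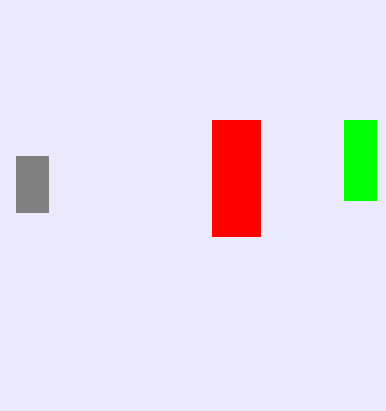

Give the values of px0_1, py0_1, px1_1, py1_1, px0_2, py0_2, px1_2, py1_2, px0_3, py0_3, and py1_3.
px0_1 = 344; py0_1 = 120; px1_1 = 376; py1_1 = 200; px0_2 = 16; py0_2 = 156; px1_2 = 48; py1_2 = 212; px0_3 = 212; py0_3 = 120; py1_3 = 236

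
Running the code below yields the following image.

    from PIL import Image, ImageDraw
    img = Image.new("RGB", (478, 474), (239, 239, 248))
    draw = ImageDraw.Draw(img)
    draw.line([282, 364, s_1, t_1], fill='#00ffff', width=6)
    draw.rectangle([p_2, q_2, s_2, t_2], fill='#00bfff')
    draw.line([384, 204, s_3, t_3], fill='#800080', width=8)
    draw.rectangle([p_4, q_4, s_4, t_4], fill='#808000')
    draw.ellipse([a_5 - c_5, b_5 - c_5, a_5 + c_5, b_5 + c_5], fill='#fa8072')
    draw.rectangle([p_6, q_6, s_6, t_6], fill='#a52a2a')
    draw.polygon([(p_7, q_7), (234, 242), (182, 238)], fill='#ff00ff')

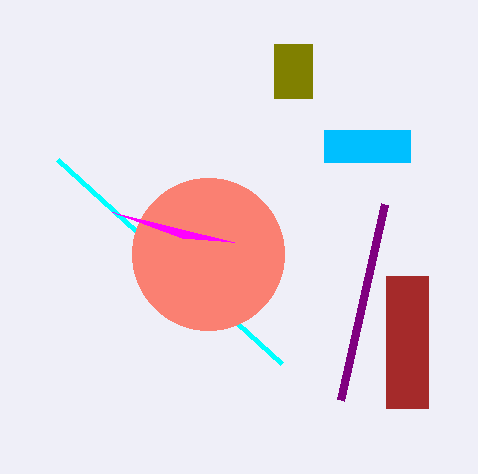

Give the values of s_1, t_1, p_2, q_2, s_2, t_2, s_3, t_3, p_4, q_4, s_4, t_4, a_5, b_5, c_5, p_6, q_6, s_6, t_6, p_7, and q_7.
s_1 = 58
t_1 = 160
p_2 = 324
q_2 = 130
s_2 = 410
t_2 = 162
s_3 = 340
t_3 = 400
p_4 = 274
q_4 = 44
s_4 = 312
t_4 = 98
a_5 = 208
b_5 = 254
c_5 = 76
p_6 = 386
q_6 = 276
s_6 = 428
t_6 = 408
p_7 = 112
q_7 = 212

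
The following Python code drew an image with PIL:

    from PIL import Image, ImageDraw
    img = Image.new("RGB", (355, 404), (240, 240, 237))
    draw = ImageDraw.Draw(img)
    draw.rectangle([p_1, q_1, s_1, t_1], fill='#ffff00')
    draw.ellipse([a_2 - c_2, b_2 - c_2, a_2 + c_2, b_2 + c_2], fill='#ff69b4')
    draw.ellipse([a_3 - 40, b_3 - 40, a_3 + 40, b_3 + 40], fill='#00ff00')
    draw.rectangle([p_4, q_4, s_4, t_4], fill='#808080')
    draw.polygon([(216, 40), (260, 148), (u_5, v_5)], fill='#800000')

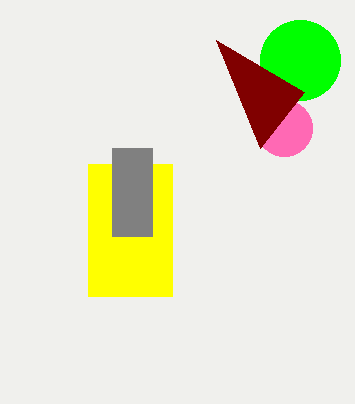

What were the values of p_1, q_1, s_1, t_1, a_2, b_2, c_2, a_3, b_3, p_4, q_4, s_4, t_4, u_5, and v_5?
p_1 = 88, q_1 = 164, s_1 = 172, t_1 = 296, a_2 = 284, b_2 = 128, c_2 = 28, a_3 = 300, b_3 = 60, p_4 = 112, q_4 = 148, s_4 = 152, t_4 = 236, u_5 = 304, v_5 = 92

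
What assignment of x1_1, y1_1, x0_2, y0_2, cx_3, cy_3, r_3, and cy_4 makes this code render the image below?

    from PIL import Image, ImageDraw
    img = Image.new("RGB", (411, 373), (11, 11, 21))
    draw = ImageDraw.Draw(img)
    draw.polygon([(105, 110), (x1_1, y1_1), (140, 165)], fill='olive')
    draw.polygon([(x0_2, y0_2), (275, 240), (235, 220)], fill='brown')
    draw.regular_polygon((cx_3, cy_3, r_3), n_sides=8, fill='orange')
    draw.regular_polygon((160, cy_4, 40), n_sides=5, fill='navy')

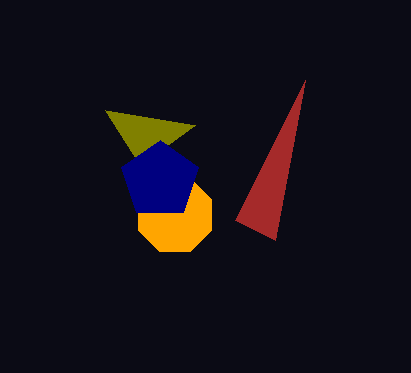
x1_1 = 195, y1_1 = 125, x0_2 = 305, y0_2 = 80, cx_3 = 175, cy_3 = 215, r_3 = 40, cy_4 = 180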